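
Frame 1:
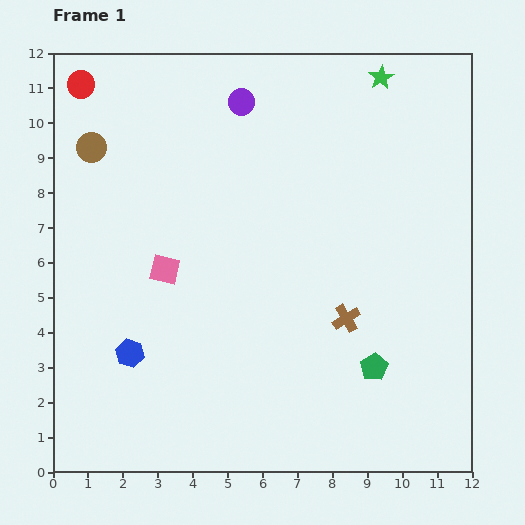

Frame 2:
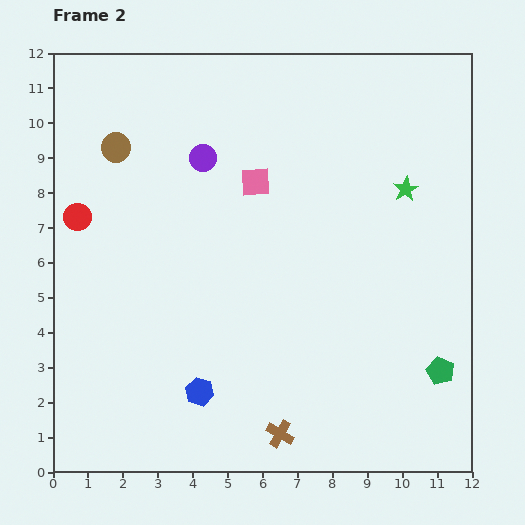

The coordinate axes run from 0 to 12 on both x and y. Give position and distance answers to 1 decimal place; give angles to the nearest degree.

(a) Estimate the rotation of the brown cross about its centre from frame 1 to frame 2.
29° counter-clockwise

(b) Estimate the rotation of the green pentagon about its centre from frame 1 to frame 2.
18° counter-clockwise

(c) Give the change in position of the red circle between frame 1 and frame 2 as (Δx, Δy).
(-0.1, -3.8)

The red circle was at (0.8, 11.1) in frame 1 and (0.7, 7.3) in frame 2.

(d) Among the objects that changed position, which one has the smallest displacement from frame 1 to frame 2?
the brown circle

(moved 0.7)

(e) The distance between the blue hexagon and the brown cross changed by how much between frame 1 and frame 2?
-3.7

Distance in frame 1: 6.3. Distance in frame 2: 2.6.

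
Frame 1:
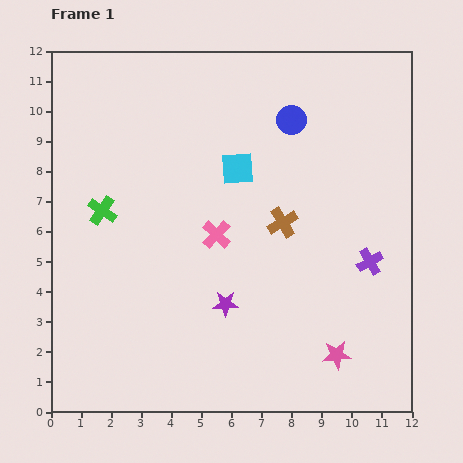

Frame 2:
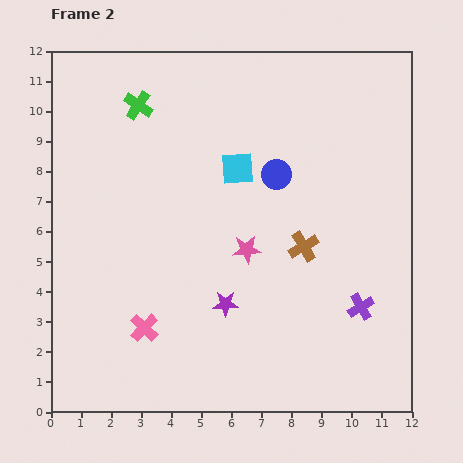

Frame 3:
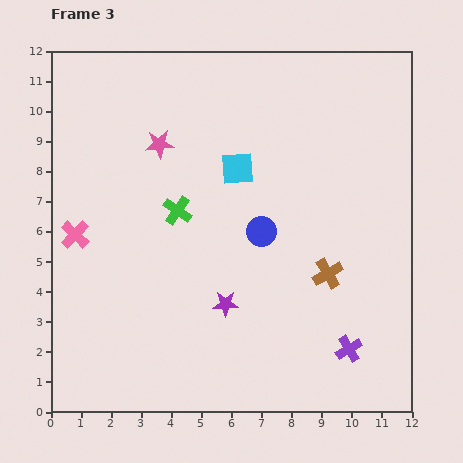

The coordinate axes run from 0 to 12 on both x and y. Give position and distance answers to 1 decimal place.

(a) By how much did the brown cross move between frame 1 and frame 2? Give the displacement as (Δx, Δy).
(0.7, -0.8)

The brown cross was at (7.7, 6.3) in frame 1 and (8.4, 5.5) in frame 2.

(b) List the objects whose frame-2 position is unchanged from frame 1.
the purple star, the cyan square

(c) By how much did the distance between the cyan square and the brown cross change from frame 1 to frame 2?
+1.1

Distance in frame 1: 2.3. Distance in frame 2: 3.4.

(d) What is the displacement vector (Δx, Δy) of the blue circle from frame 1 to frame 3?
(-1.0, -3.7)

The blue circle was at (8.0, 9.7) in frame 1 and (7.0, 6.0) in frame 3.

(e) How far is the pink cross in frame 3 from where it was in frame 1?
4.7

The pink cross moved from (5.5, 5.9) to (0.8, 5.9), a distance of √(4.7² + 0.0²) ≈ 4.7.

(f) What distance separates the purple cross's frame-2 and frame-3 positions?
1.5

The purple cross moved from (10.3, 3.5) to (9.9, 2.1), a distance of √(0.4² + 1.4²) ≈ 1.5.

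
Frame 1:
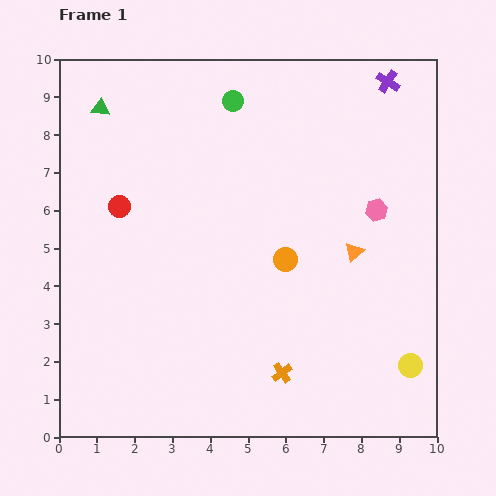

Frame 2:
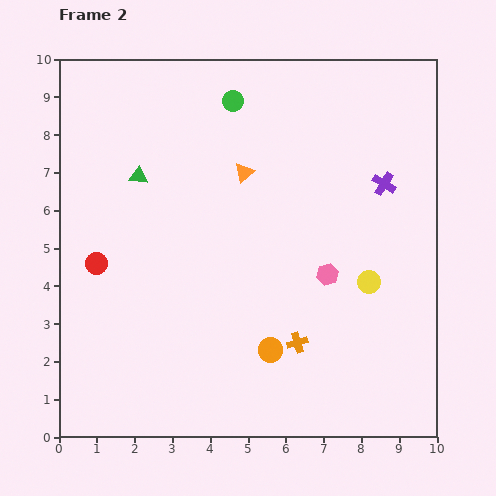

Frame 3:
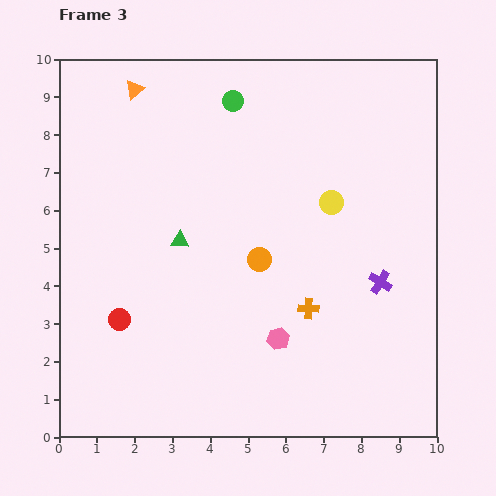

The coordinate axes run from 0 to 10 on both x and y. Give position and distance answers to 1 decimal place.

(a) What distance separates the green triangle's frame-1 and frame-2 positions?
2.1

The green triangle moved from (1.1, 8.7) to (2.1, 6.9), a distance of √(1.0² + 1.8²) ≈ 2.1.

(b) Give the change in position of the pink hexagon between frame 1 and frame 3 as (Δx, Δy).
(-2.6, -3.4)

The pink hexagon was at (8.4, 6.0) in frame 1 and (5.8, 2.6) in frame 3.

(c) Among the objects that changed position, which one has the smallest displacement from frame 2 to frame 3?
the orange cross

(moved 0.9)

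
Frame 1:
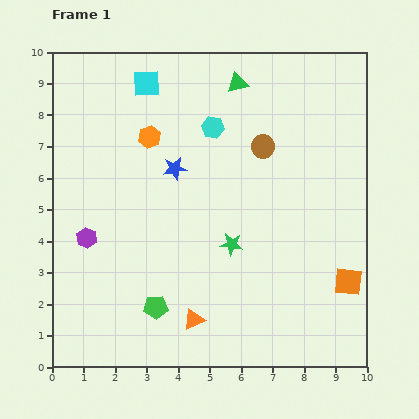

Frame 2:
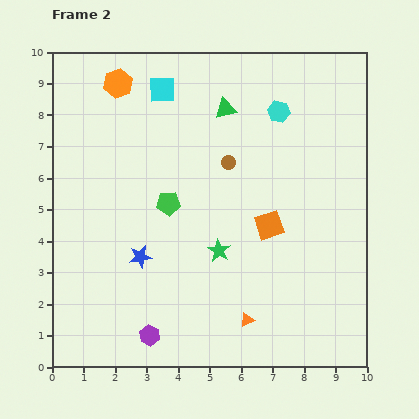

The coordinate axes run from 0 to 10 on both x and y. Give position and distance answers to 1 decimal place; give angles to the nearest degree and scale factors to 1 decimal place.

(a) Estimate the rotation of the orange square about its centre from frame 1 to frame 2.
25° counter-clockwise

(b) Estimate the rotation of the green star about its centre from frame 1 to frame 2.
23° clockwise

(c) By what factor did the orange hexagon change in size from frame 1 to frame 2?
1.3×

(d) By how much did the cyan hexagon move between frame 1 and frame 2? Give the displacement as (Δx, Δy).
(2.1, 0.5)

The cyan hexagon was at (5.1, 7.6) in frame 1 and (7.2, 8.1) in frame 2.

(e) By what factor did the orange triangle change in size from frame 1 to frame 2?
0.7×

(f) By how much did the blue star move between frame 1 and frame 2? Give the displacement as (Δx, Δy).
(-1.1, -2.8)

The blue star was at (3.9, 6.3) in frame 1 and (2.8, 3.5) in frame 2.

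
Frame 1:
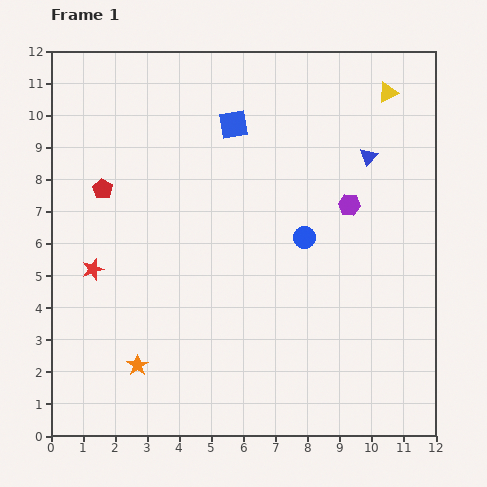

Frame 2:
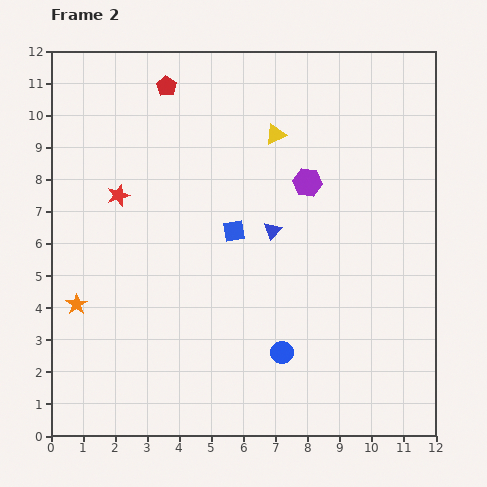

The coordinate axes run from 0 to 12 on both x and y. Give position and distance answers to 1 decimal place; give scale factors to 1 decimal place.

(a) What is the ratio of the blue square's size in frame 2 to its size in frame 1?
0.7×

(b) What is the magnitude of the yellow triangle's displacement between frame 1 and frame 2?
3.7

The yellow triangle moved from (10.5, 10.7) to (7.0, 9.4), a distance of √(3.5² + 1.3²) ≈ 3.7.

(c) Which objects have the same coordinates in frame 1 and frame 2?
none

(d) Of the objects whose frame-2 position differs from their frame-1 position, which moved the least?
the purple hexagon

(moved 1.5)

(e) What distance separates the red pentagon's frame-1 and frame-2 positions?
3.8

The red pentagon moved from (1.6, 7.7) to (3.6, 10.9), a distance of √(2.0² + 3.2²) ≈ 3.8.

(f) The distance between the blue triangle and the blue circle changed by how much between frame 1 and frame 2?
+0.6

Distance in frame 1: 3.2. Distance in frame 2: 3.8.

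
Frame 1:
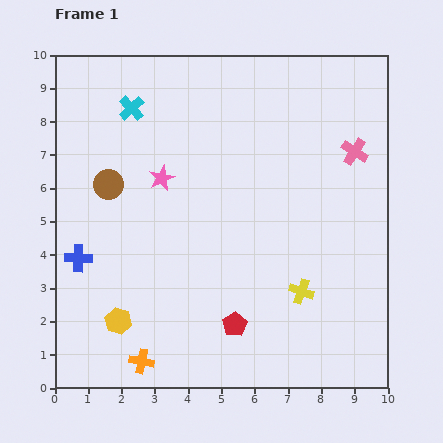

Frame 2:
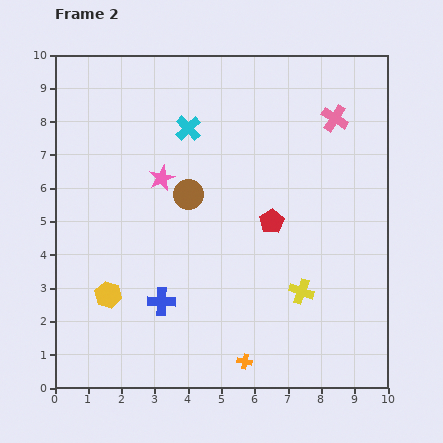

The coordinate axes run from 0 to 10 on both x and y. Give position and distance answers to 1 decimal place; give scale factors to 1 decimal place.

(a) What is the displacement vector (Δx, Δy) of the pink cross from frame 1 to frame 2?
(-0.6, 1.0)

The pink cross was at (9.0, 7.1) in frame 1 and (8.4, 8.1) in frame 2.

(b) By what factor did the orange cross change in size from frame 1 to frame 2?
0.6×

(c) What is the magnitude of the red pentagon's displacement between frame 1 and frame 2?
3.3

The red pentagon moved from (5.4, 1.9) to (6.5, 5.0), a distance of √(1.1² + 3.1²) ≈ 3.3.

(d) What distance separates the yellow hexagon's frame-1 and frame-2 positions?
0.9

The yellow hexagon moved from (1.9, 2.0) to (1.6, 2.8), a distance of √(0.3² + 0.8²) ≈ 0.9.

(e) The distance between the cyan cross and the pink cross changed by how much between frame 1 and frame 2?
-2.4

Distance in frame 1: 6.8. Distance in frame 2: 4.4.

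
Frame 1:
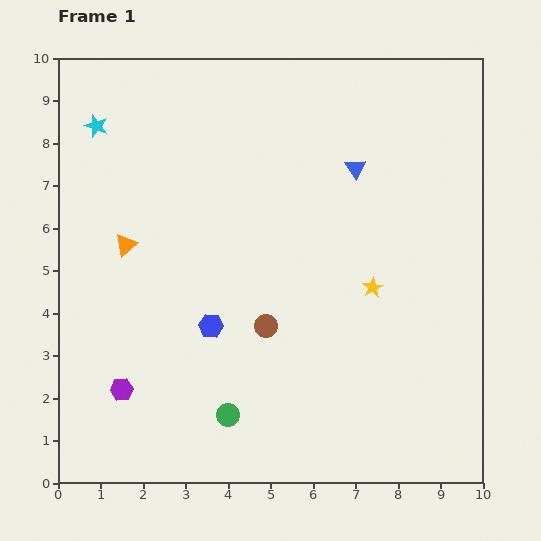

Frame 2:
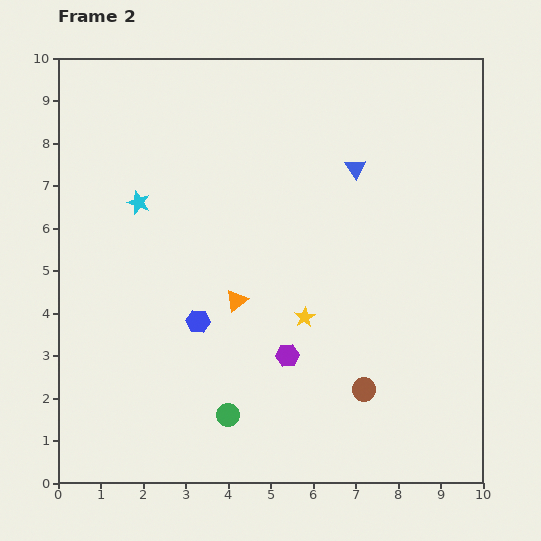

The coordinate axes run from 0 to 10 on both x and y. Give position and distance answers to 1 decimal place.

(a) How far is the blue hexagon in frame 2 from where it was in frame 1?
0.3

The blue hexagon moved from (3.6, 3.7) to (3.3, 3.8), a distance of √(0.3² + 0.1²) ≈ 0.3.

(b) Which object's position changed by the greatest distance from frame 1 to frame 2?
the purple hexagon

(moved 4.0; next 2.9)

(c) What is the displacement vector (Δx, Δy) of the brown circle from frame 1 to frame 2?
(2.3, -1.5)

The brown circle was at (4.9, 3.7) in frame 1 and (7.2, 2.2) in frame 2.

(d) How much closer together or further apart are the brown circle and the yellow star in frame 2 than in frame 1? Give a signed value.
-0.5

Distance in frame 1: 2.7. Distance in frame 2: 2.2.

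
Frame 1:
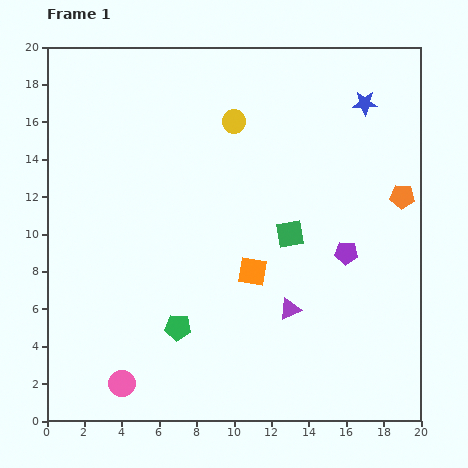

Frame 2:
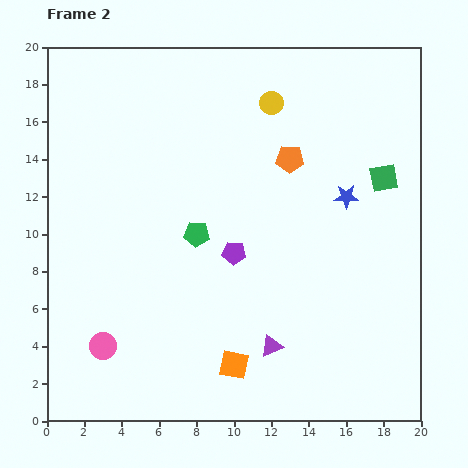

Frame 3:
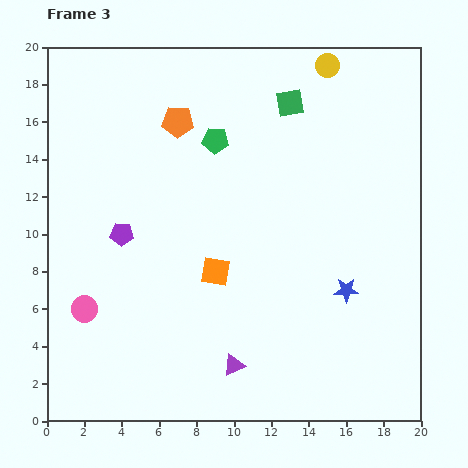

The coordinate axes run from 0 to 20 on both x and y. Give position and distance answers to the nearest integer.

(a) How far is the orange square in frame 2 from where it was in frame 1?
5

The orange square moved from (11, 8) to (10, 3), a distance of √(1² + 5²) ≈ 5.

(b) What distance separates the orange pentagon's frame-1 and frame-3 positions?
13

The orange pentagon moved from (19, 12) to (7, 16), a distance of √(12² + 4²) ≈ 13.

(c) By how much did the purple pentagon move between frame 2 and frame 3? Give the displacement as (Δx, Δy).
(-6, 1)

The purple pentagon was at (10, 9) in frame 2 and (4, 10) in frame 3.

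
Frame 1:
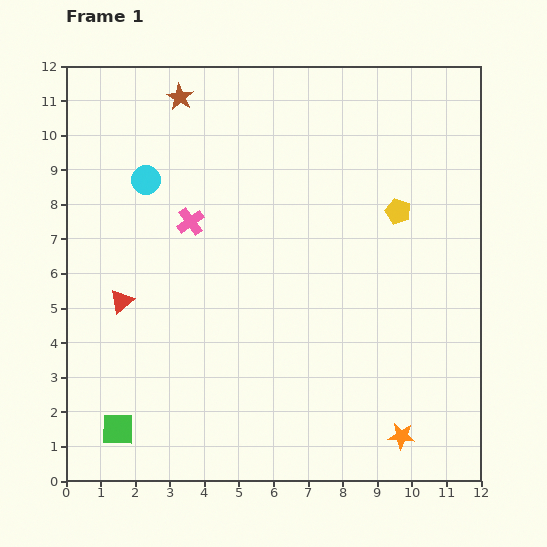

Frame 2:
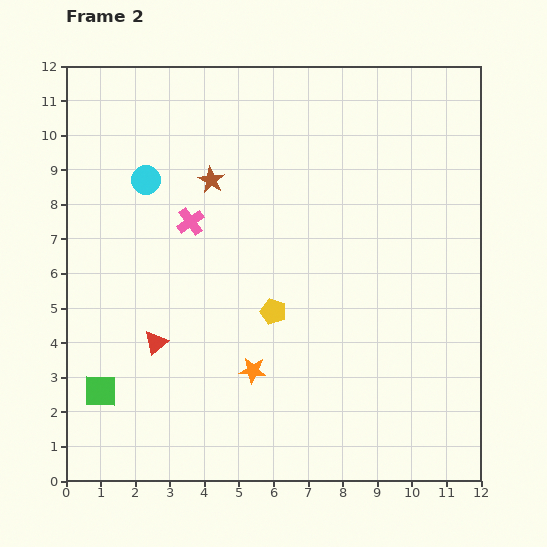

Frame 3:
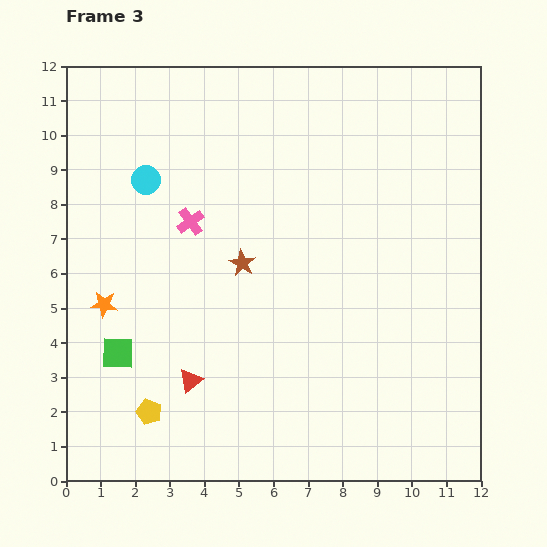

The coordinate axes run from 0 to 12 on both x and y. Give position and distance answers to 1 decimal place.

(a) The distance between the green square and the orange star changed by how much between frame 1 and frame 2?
-3.8

Distance in frame 1: 8.2. Distance in frame 2: 4.4.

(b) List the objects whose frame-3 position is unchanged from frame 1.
the pink cross, the cyan circle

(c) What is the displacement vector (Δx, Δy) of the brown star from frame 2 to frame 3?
(0.9, -2.4)

The brown star was at (4.2, 8.7) in frame 2 and (5.1, 6.3) in frame 3.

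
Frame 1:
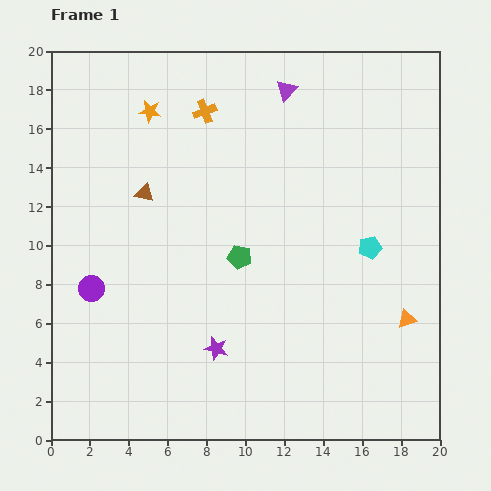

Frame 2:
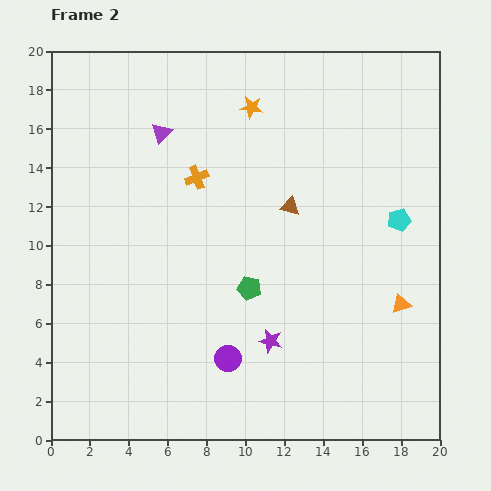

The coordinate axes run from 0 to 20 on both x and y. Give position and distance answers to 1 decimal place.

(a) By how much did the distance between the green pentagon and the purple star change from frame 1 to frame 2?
-2.0

Distance in frame 1: 4.9. Distance in frame 2: 2.9.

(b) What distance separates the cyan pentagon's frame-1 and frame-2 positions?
2.1

The cyan pentagon moved from (16.4, 9.9) to (17.9, 11.3), a distance of √(1.5² + 1.4²) ≈ 2.1.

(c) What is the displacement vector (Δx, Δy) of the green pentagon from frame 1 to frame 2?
(0.5, -1.6)

The green pentagon was at (9.7, 9.4) in frame 1 and (10.2, 7.8) in frame 2.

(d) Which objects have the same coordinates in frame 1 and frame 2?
none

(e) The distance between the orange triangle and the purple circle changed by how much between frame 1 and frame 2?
-7.0

Distance in frame 1: 16.3. Distance in frame 2: 9.3.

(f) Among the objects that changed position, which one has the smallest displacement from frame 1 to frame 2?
the orange triangle

(moved 0.9)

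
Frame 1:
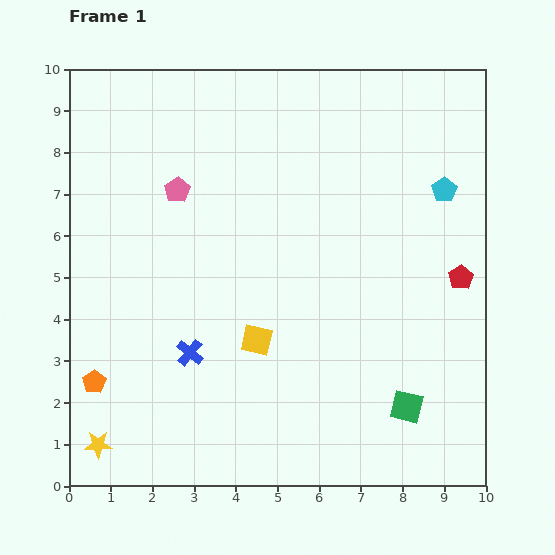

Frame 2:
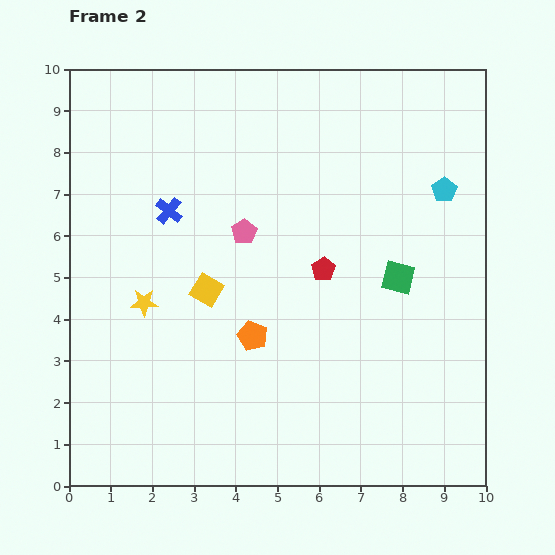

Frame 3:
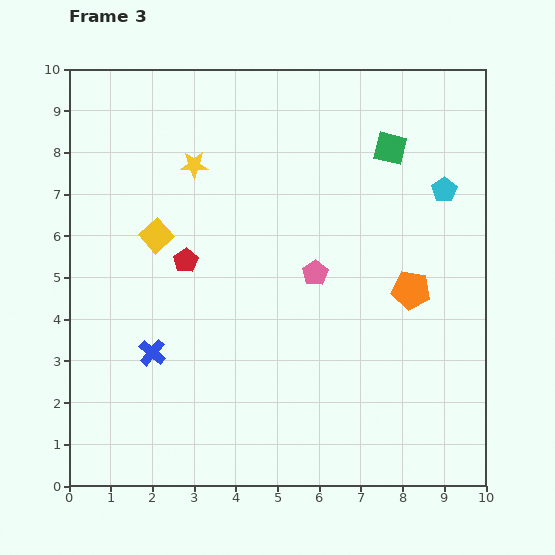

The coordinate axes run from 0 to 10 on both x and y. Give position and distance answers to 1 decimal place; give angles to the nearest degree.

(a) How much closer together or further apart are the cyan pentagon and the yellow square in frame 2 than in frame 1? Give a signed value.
+0.4

Distance in frame 1: 5.8. Distance in frame 2: 6.2.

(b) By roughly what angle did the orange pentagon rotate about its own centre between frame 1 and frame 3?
31° counter-clockwise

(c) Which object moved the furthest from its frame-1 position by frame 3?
the orange pentagon

(moved 7.9; next 7.1)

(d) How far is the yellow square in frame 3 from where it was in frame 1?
3.5

The yellow square moved from (4.5, 3.5) to (2.1, 6.0), a distance of √(2.4² + 2.5²) ≈ 3.5.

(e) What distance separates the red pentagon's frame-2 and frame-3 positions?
3.3

The red pentagon moved from (6.1, 5.2) to (2.8, 5.4), a distance of √(3.3² + 0.2²) ≈ 3.3.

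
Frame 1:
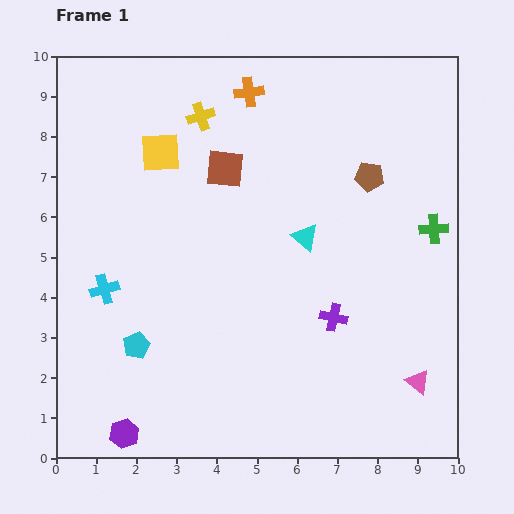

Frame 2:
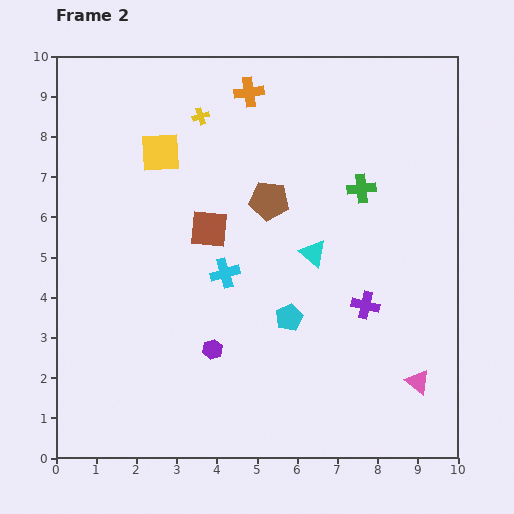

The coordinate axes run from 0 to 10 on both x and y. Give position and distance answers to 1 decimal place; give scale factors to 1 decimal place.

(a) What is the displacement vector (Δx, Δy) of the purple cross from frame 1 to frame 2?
(0.8, 0.3)

The purple cross was at (6.9, 3.5) in frame 1 and (7.7, 3.8) in frame 2.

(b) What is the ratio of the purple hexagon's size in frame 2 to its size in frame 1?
0.7×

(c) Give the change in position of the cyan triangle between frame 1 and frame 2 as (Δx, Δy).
(0.2, -0.4)

The cyan triangle was at (6.2, 5.5) in frame 1 and (6.4, 5.1) in frame 2.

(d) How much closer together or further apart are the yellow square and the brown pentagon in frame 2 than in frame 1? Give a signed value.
-2.2

Distance in frame 1: 5.2. Distance in frame 2: 3.0.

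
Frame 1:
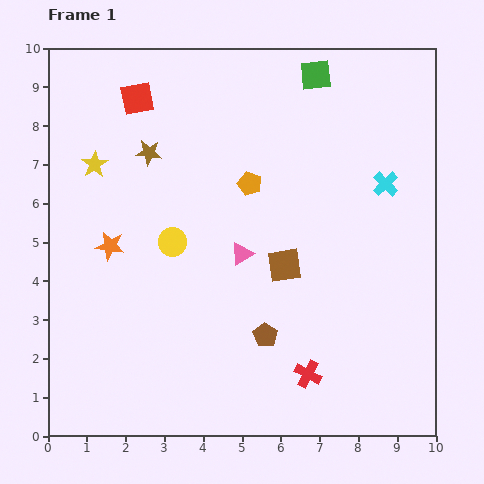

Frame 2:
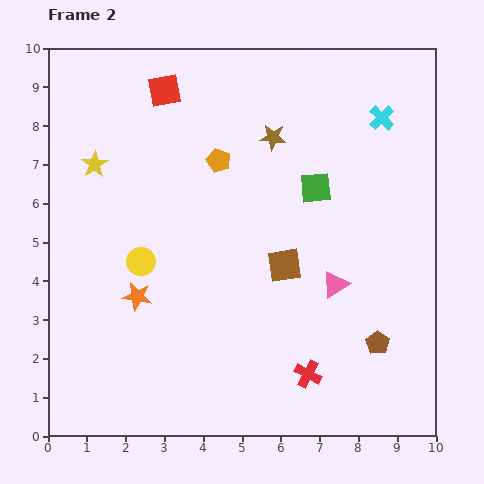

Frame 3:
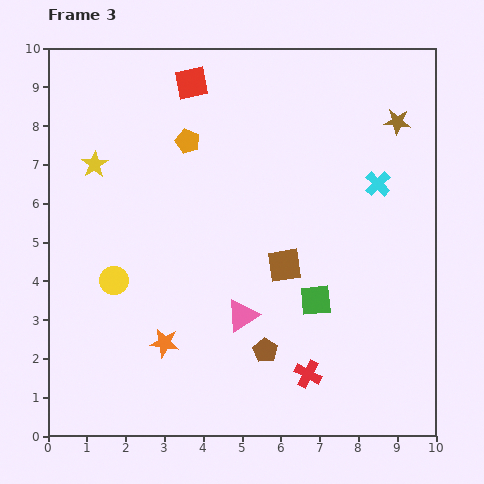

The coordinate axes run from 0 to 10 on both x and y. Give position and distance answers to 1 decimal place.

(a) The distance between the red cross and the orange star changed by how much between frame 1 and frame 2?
-1.3

Distance in frame 1: 6.1. Distance in frame 2: 4.8.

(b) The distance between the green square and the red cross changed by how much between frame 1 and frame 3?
-5.8

Distance in frame 1: 7.7. Distance in frame 3: 1.9.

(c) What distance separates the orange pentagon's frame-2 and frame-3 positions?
0.9

The orange pentagon moved from (4.4, 7.1) to (3.6, 7.6), a distance of √(0.8² + 0.5²) ≈ 0.9.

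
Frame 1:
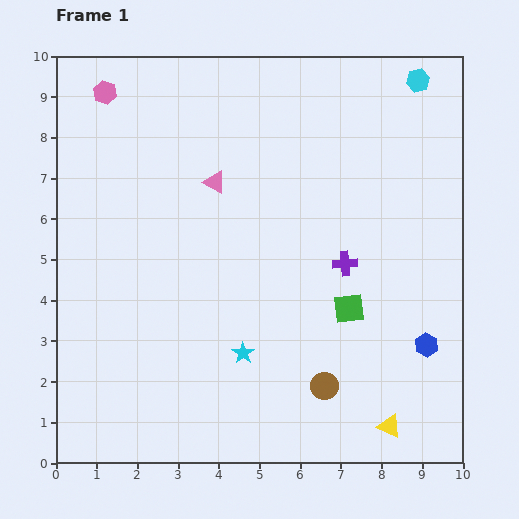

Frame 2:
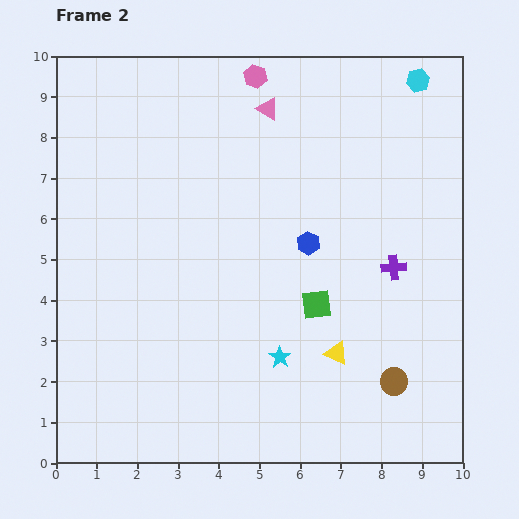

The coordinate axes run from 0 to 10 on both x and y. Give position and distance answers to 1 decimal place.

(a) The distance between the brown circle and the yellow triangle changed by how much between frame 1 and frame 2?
-0.3

Distance in frame 1: 1.9. Distance in frame 2: 1.6.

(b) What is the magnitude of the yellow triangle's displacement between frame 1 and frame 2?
2.2

The yellow triangle moved from (8.2, 0.9) to (6.9, 2.7), a distance of √(1.3² + 1.8²) ≈ 2.2.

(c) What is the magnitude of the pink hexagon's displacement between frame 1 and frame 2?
3.7

The pink hexagon moved from (1.2, 9.1) to (4.9, 9.5), a distance of √(3.7² + 0.4²) ≈ 3.7.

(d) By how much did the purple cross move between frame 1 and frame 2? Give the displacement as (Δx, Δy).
(1.2, -0.1)

The purple cross was at (7.1, 4.9) in frame 1 and (8.3, 4.8) in frame 2.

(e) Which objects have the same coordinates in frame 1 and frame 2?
the cyan hexagon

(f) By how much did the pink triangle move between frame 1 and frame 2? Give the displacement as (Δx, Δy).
(1.3, 1.8)

The pink triangle was at (3.9, 6.9) in frame 1 and (5.2, 8.7) in frame 2.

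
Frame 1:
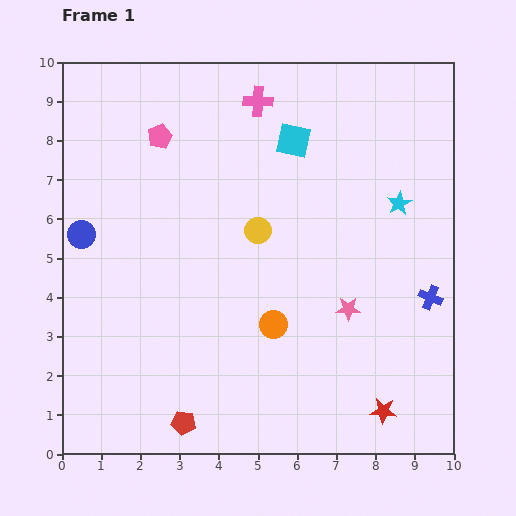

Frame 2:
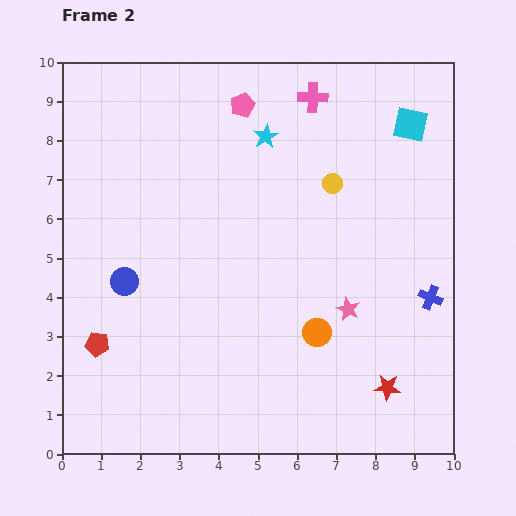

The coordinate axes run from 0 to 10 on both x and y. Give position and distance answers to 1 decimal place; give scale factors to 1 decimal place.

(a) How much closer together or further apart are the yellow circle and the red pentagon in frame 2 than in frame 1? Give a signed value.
+2.0

Distance in frame 1: 5.3. Distance in frame 2: 7.3.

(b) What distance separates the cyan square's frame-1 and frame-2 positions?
3.0

The cyan square moved from (5.9, 8.0) to (8.9, 8.4), a distance of √(3.0² + 0.4²) ≈ 3.0.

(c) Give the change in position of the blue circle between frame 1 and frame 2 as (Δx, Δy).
(1.1, -1.2)

The blue circle was at (0.5, 5.6) in frame 1 and (1.6, 4.4) in frame 2.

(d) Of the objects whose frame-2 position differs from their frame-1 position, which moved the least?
the red star

(moved 0.6)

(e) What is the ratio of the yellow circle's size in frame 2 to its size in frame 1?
0.8×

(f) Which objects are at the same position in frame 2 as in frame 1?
the blue cross, the pink star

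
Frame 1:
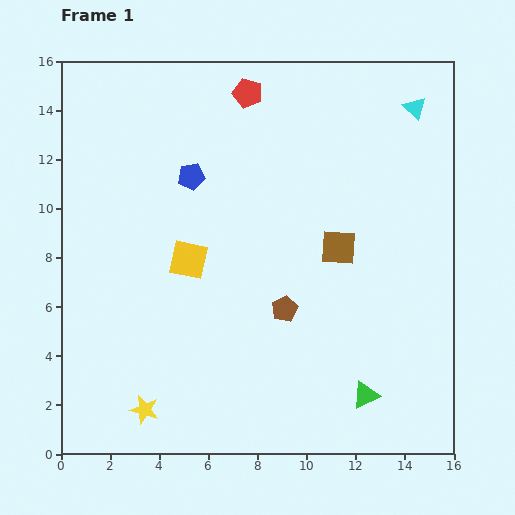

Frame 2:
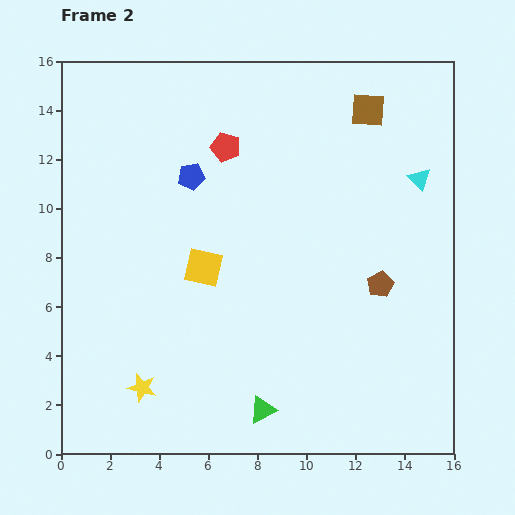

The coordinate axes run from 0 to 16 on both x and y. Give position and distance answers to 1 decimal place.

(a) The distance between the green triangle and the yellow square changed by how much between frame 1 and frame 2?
-2.8

Distance in frame 1: 9.1. Distance in frame 2: 6.3.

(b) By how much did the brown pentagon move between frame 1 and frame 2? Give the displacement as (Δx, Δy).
(3.9, 1.0)

The brown pentagon was at (9.1, 5.9) in frame 1 and (13.0, 6.9) in frame 2.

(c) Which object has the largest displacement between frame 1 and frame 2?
the brown square

(moved 5.7; next 4.2)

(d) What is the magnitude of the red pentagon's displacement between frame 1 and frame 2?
2.4

The red pentagon moved from (7.6, 14.7) to (6.7, 12.5), a distance of √(0.9² + 2.2²) ≈ 2.4.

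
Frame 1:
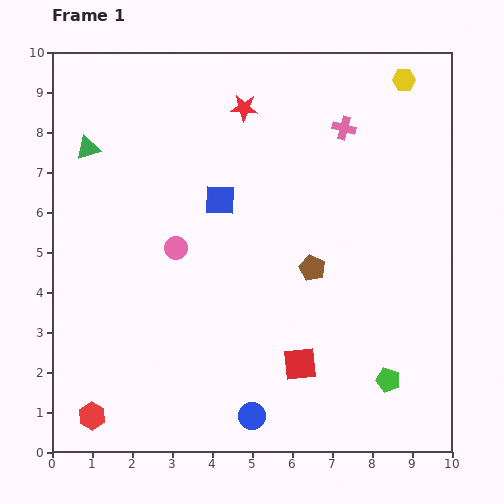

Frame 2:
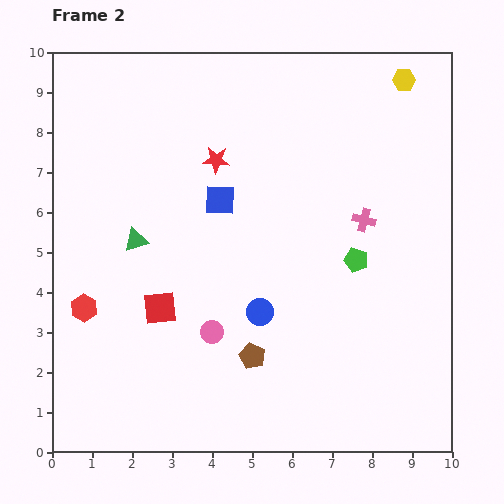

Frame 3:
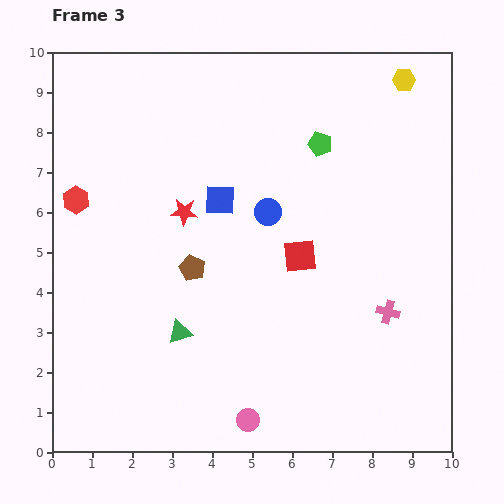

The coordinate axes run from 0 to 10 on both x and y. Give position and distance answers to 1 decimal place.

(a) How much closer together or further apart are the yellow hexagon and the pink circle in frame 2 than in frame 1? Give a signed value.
+0.8

Distance in frame 1: 7.1. Distance in frame 2: 7.9.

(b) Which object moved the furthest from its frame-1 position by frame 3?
the green pentagon

(moved 6.1; next 5.4)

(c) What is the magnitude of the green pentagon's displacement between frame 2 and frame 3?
3.0

The green pentagon moved from (7.6, 4.8) to (6.7, 7.7), a distance of √(0.9² + 2.9²) ≈ 3.0.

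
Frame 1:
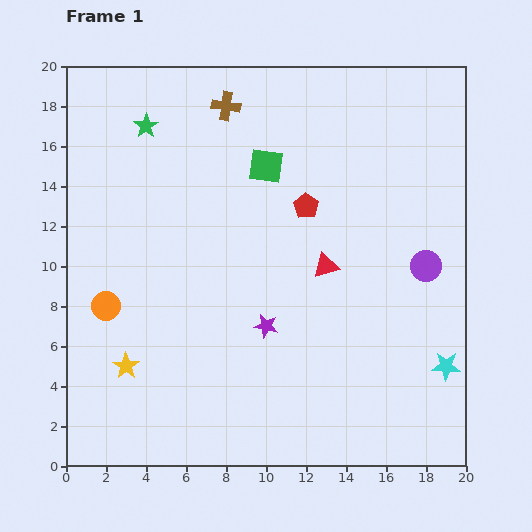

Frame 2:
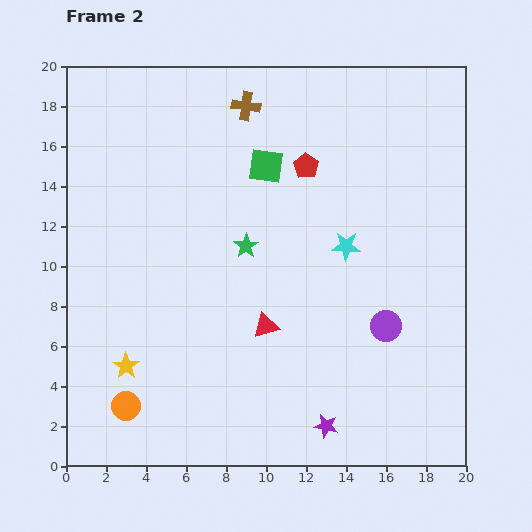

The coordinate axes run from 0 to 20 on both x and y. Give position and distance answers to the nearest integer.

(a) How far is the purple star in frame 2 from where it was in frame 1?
6

The purple star moved from (10, 7) to (13, 2), a distance of √(3² + 5²) ≈ 6.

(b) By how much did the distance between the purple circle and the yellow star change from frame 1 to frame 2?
-3

Distance in frame 1: 16. Distance in frame 2: 13.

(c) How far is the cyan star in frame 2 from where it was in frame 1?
8

The cyan star moved from (19, 5) to (14, 11), a distance of √(5² + 6²) ≈ 8.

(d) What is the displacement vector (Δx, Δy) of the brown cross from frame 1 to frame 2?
(1, 0)

The brown cross was at (8, 18) in frame 1 and (9, 18) in frame 2.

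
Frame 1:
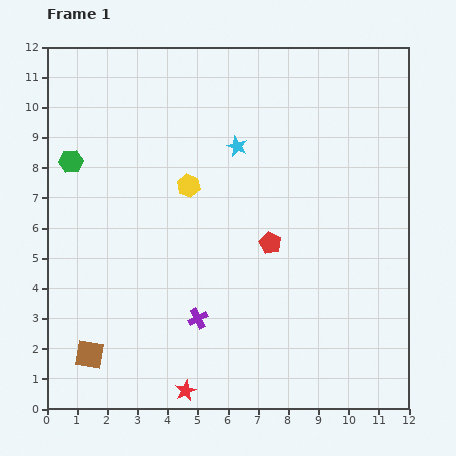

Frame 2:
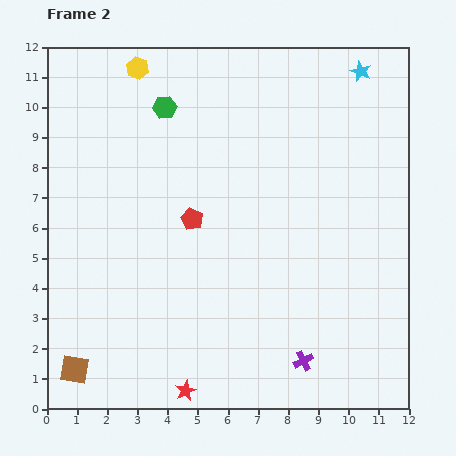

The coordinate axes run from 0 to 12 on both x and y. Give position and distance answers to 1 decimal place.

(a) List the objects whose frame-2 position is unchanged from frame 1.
the red star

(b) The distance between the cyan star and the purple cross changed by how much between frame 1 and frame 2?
+4.0

Distance in frame 1: 5.8. Distance in frame 2: 9.8.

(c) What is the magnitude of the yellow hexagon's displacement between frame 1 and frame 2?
4.3

The yellow hexagon moved from (4.7, 7.4) to (3.0, 11.3), a distance of √(1.7² + 3.9²) ≈ 4.3.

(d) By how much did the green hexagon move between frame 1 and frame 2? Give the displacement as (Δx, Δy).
(3.1, 1.8)

The green hexagon was at (0.8, 8.2) in frame 1 and (3.9, 10.0) in frame 2.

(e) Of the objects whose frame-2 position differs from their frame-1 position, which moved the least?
the brown square

(moved 0.7)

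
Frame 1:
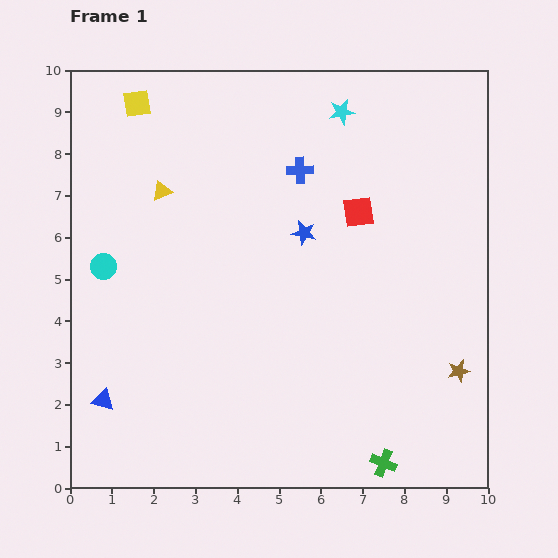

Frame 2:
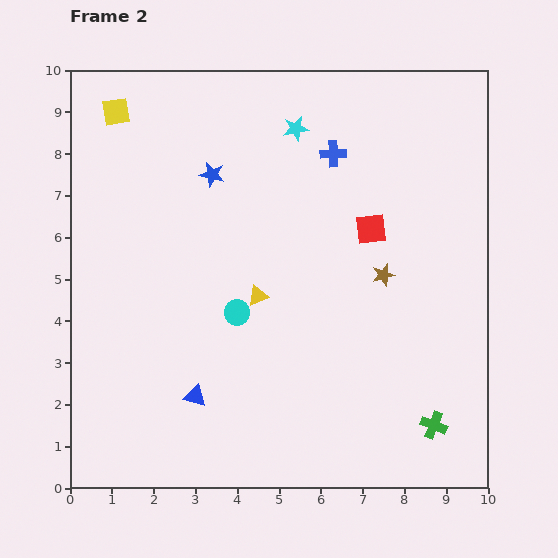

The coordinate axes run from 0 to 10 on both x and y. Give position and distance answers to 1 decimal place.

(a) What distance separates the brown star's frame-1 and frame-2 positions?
2.9

The brown star moved from (9.3, 2.8) to (7.5, 5.1), a distance of √(1.8² + 2.3²) ≈ 2.9.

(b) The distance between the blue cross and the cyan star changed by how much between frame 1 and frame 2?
-0.6

Distance in frame 1: 1.7. Distance in frame 2: 1.1.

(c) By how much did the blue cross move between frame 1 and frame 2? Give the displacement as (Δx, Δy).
(0.8, 0.4)

The blue cross was at (5.5, 7.6) in frame 1 and (6.3, 8.0) in frame 2.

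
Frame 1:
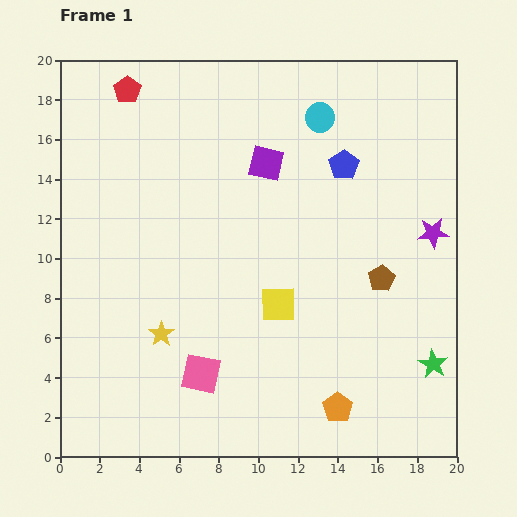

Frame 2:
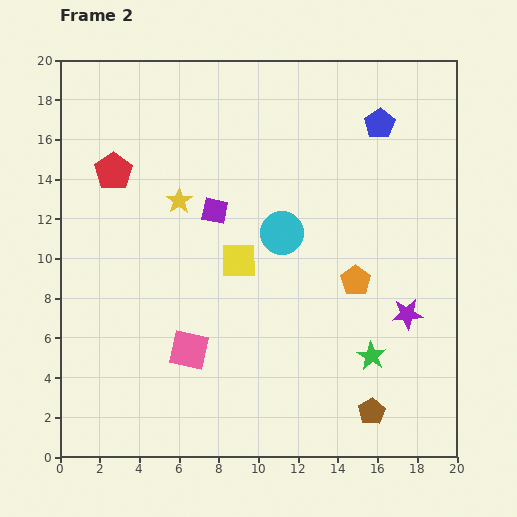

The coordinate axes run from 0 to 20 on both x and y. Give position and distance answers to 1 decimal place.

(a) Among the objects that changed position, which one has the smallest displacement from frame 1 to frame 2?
the pink square

(moved 1.3)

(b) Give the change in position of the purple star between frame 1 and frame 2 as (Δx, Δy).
(-1.3, -4.1)

The purple star was at (18.8, 11.3) in frame 1 and (17.5, 7.2) in frame 2.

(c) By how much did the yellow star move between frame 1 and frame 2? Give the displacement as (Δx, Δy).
(0.9, 6.7)

The yellow star was at (5.1, 6.2) in frame 1 and (6.0, 12.9) in frame 2.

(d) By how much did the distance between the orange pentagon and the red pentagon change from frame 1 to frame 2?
-5.8

Distance in frame 1: 19.2. Distance in frame 2: 13.4.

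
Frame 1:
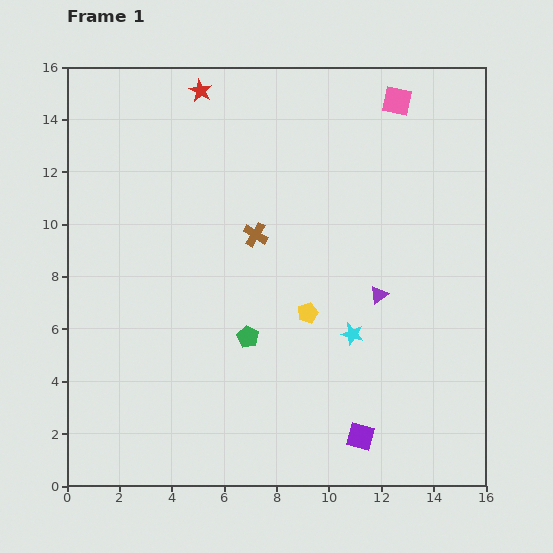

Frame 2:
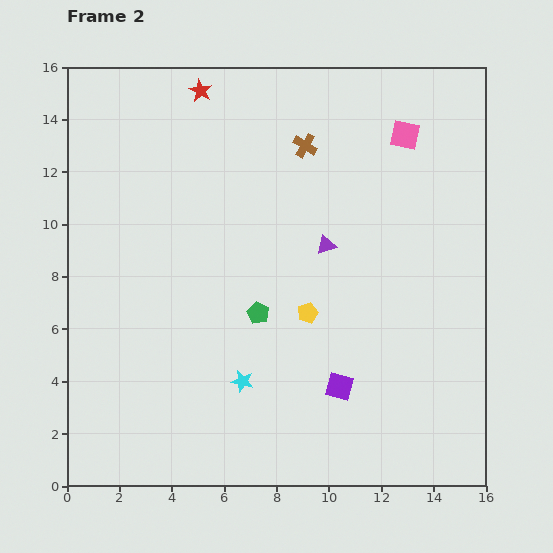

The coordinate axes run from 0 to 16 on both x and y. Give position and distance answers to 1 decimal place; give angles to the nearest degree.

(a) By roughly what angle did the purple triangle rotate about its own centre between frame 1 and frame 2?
19° clockwise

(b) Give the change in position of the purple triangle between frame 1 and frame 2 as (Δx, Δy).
(-2.0, 1.9)

The purple triangle was at (11.9, 7.3) in frame 1 and (9.9, 9.2) in frame 2.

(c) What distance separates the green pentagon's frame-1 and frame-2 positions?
1.0

The green pentagon moved from (6.9, 5.7) to (7.3, 6.6), a distance of √(0.4² + 0.9²) ≈ 1.0.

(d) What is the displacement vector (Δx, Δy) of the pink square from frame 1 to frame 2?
(0.3, -1.3)

The pink square was at (12.6, 14.7) in frame 1 and (12.9, 13.4) in frame 2.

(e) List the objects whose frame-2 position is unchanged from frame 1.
the red star, the yellow pentagon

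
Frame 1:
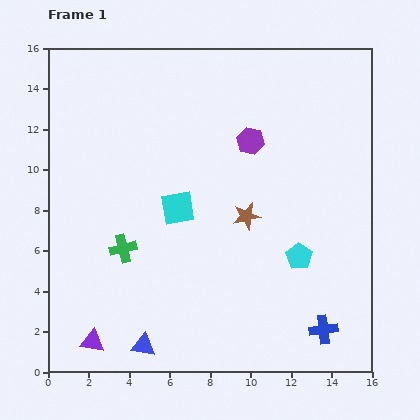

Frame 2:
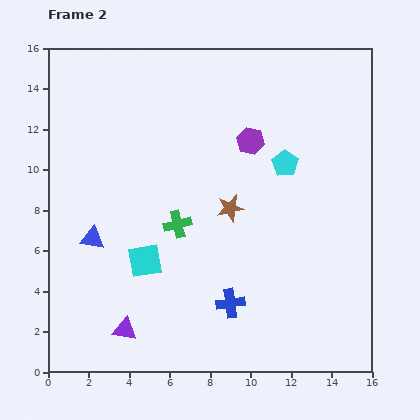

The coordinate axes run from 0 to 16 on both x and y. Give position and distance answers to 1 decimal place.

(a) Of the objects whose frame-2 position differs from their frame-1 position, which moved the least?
the brown star

(moved 0.9)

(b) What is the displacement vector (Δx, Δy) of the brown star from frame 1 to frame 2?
(-0.8, 0.4)

The brown star was at (9.8, 7.7) in frame 1 and (9.0, 8.1) in frame 2.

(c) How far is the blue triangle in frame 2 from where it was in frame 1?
5.9

The blue triangle moved from (4.7, 1.3) to (2.2, 6.6), a distance of √(2.5² + 5.3²) ≈ 5.9.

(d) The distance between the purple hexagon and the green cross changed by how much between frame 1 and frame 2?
-2.7

Distance in frame 1: 8.2. Distance in frame 2: 5.5.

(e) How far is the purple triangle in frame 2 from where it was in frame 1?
1.7

The purple triangle moved from (2.2, 1.5) to (3.8, 2.1), a distance of √(1.6² + 0.6²) ≈ 1.7.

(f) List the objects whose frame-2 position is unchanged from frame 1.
the purple hexagon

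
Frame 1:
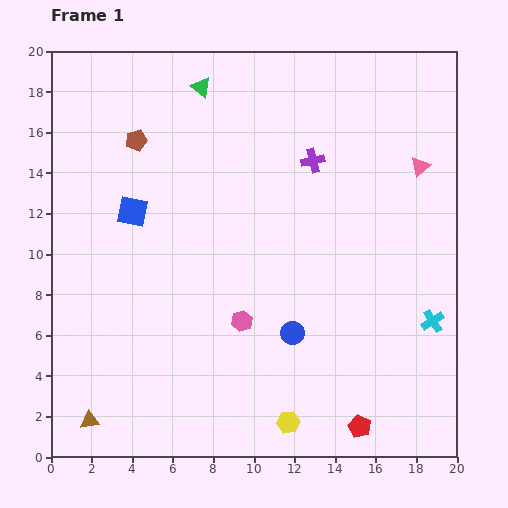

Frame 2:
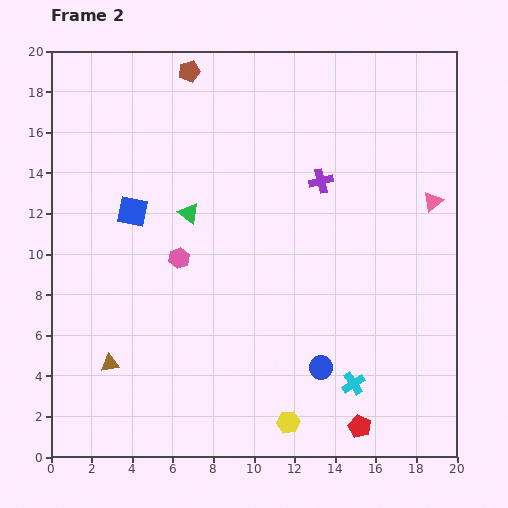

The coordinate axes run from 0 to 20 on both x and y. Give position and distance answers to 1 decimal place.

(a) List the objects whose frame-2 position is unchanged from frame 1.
the blue square, the red pentagon, the yellow hexagon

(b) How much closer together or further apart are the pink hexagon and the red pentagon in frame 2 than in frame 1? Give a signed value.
+4.4

Distance in frame 1: 7.8. Distance in frame 2: 12.2.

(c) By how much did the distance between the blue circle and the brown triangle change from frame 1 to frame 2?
-0.5

Distance in frame 1: 10.9. Distance in frame 2: 10.4.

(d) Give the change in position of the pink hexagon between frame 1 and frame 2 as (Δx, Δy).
(-3.1, 3.1)

The pink hexagon was at (9.4, 6.7) in frame 1 and (6.3, 9.8) in frame 2.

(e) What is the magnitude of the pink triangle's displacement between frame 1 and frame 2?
1.8

The pink triangle moved from (18.2, 14.3) to (18.8, 12.6), a distance of √(0.6² + 1.7²) ≈ 1.8.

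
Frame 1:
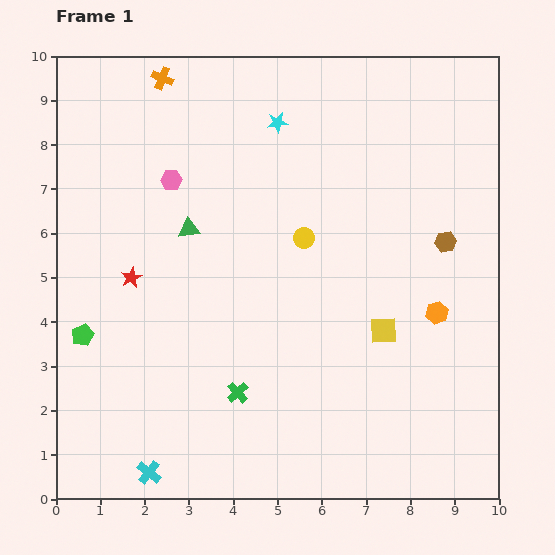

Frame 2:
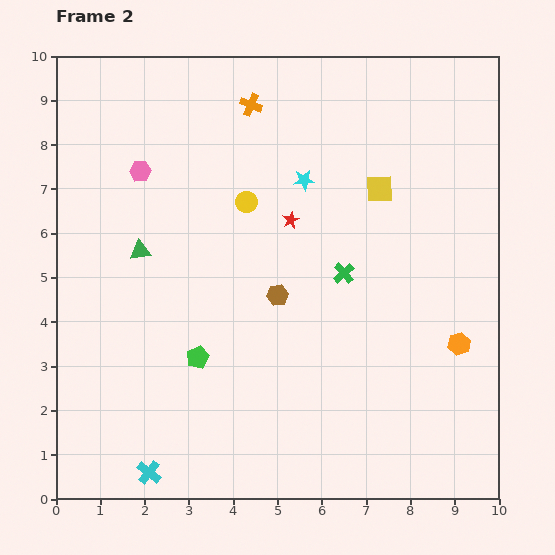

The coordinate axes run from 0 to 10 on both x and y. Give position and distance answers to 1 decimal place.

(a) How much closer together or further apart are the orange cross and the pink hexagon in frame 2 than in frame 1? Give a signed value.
+0.6

Distance in frame 1: 2.3. Distance in frame 2: 2.9.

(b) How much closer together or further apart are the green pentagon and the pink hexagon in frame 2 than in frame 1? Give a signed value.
+0.4

Distance in frame 1: 4.0. Distance in frame 2: 4.4.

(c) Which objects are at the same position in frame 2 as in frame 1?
the cyan cross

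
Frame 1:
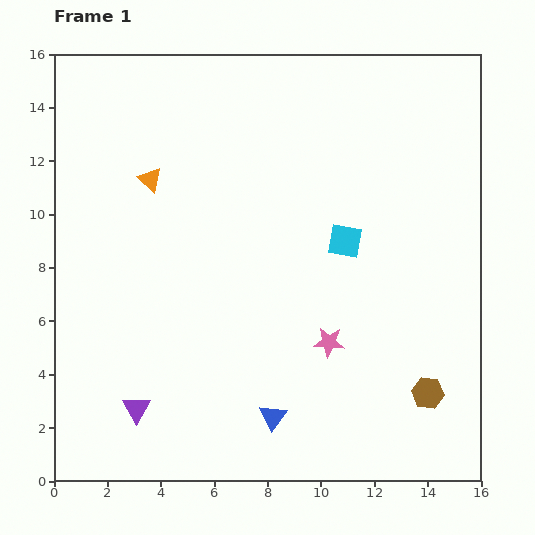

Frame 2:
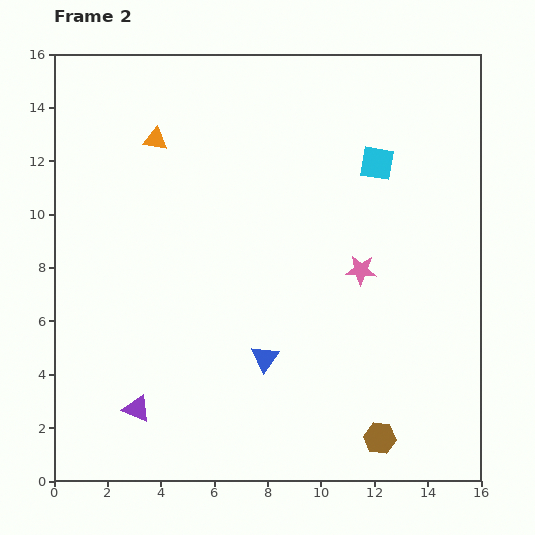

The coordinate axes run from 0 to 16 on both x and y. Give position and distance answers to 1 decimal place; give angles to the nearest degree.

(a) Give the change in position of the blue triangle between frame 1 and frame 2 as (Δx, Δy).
(-0.3, 2.2)

The blue triangle was at (8.2, 2.4) in frame 1 and (7.9, 4.6) in frame 2.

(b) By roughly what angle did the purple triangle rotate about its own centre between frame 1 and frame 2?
37° counter-clockwise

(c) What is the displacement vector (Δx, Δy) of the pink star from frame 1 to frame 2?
(1.2, 2.7)

The pink star was at (10.3, 5.2) in frame 1 and (11.5, 7.9) in frame 2.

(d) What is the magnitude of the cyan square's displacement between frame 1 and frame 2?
3.1

The cyan square moved from (10.9, 9.0) to (12.1, 11.9), a distance of √(1.2² + 2.9²) ≈ 3.1.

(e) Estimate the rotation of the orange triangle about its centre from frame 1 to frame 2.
33° counter-clockwise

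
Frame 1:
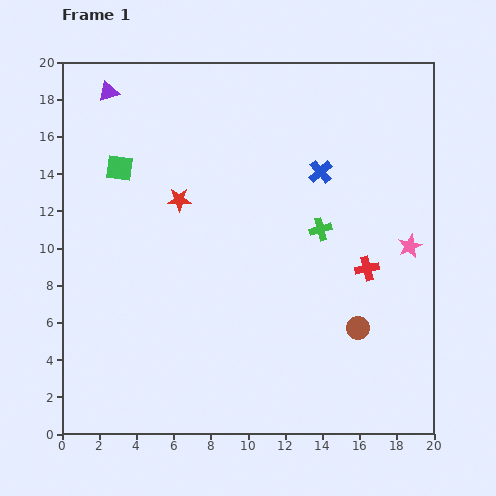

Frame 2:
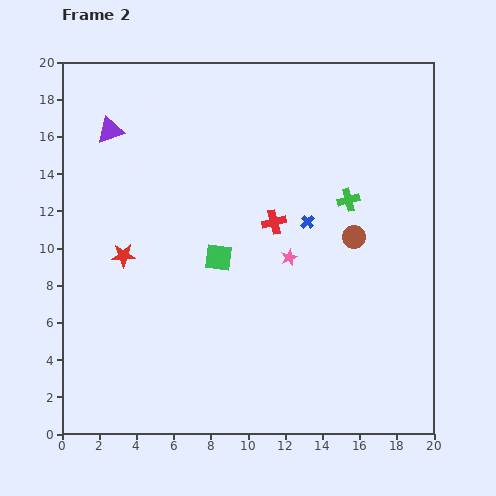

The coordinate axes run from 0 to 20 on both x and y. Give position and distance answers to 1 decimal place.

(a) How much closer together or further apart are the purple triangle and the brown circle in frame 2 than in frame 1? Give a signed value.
-4.2

Distance in frame 1: 18.5. Distance in frame 2: 14.3.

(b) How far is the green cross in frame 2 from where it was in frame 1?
2.2

The green cross moved from (13.9, 11.0) to (15.4, 12.6), a distance of √(1.5² + 1.6²) ≈ 2.2.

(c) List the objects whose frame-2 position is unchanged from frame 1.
none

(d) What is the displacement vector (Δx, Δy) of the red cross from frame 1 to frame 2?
(-5.0, 2.5)

The red cross was at (16.4, 8.9) in frame 1 and (11.4, 11.4) in frame 2.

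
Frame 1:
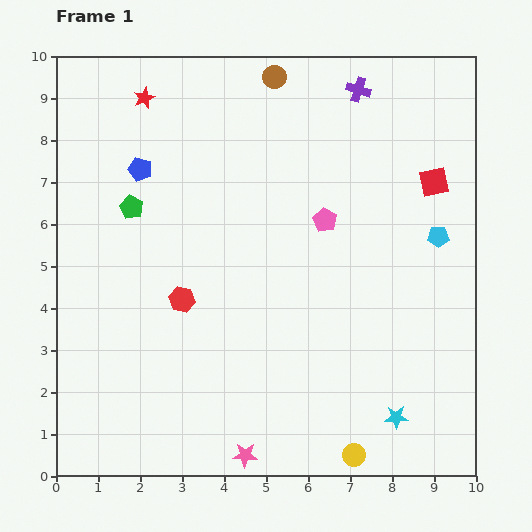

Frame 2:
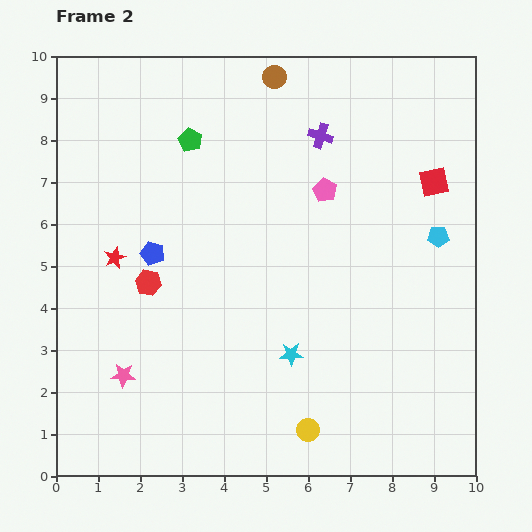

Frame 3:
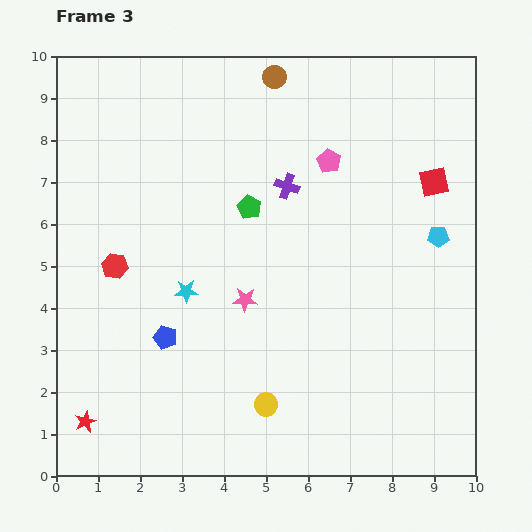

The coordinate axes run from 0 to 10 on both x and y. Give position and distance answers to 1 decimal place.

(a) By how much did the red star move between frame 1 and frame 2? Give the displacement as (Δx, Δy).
(-0.7, -3.8)

The red star was at (2.1, 9.0) in frame 1 and (1.4, 5.2) in frame 2.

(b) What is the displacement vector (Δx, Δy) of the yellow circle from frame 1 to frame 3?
(-2.1, 1.2)

The yellow circle was at (7.1, 0.5) in frame 1 and (5.0, 1.7) in frame 3.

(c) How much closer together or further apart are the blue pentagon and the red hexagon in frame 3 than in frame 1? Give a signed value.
-1.2

Distance in frame 1: 3.3. Distance in frame 3: 2.1.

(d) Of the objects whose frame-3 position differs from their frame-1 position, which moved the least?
the pink pentagon

(moved 1.4)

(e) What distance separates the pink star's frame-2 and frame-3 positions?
3.4

The pink star moved from (1.6, 2.4) to (4.5, 4.2), a distance of √(2.9² + 1.8²) ≈ 3.4.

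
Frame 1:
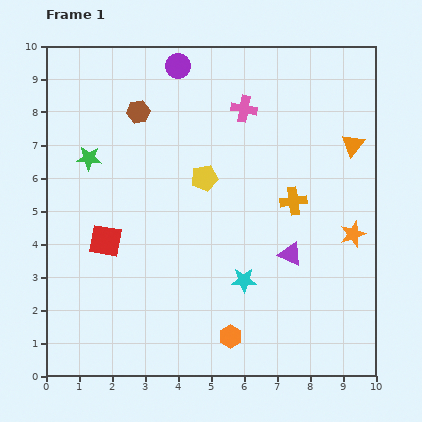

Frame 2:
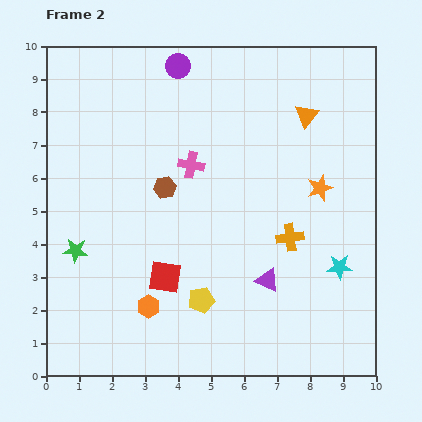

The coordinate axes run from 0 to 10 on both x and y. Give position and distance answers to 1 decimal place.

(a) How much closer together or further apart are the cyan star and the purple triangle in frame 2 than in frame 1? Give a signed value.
+0.6

Distance in frame 1: 1.6. Distance in frame 2: 2.2.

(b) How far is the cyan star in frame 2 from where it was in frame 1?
2.9

The cyan star moved from (6.0, 2.9) to (8.9, 3.3), a distance of √(2.9² + 0.4²) ≈ 2.9.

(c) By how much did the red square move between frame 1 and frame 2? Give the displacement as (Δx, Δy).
(1.8, -1.1)

The red square was at (1.8, 4.1) in frame 1 and (3.6, 3.0) in frame 2.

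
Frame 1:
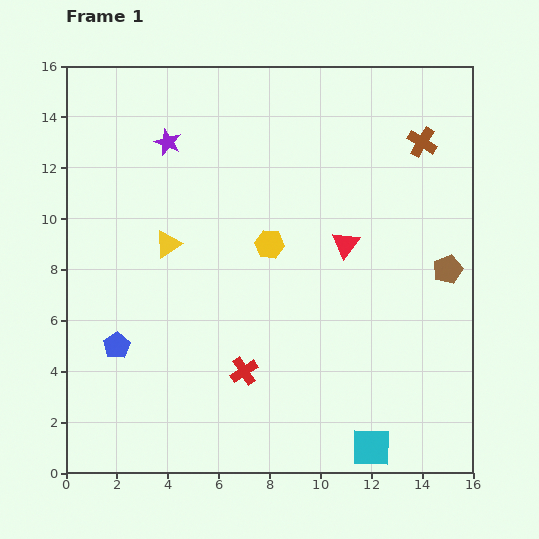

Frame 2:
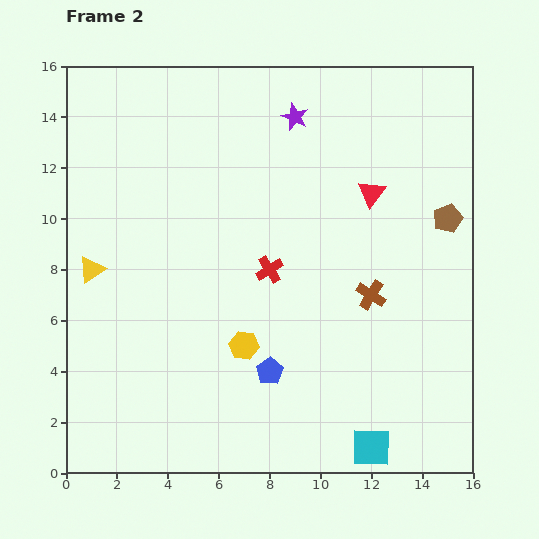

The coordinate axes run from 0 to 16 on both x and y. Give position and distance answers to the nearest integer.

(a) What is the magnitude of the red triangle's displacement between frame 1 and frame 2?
2

The red triangle moved from (11, 9) to (12, 11), a distance of √(1² + 2²) ≈ 2.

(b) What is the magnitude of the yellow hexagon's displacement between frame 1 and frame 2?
4

The yellow hexagon moved from (8, 9) to (7, 5), a distance of √(1² + 4²) ≈ 4.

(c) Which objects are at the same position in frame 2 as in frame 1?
the cyan square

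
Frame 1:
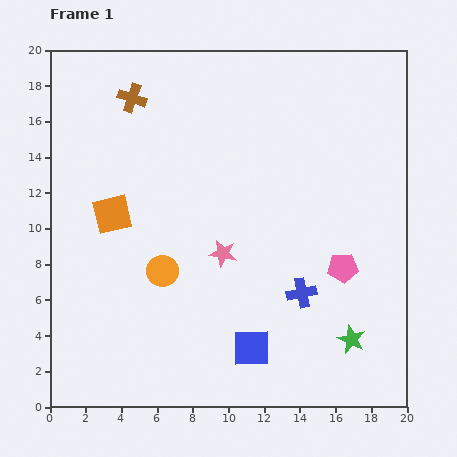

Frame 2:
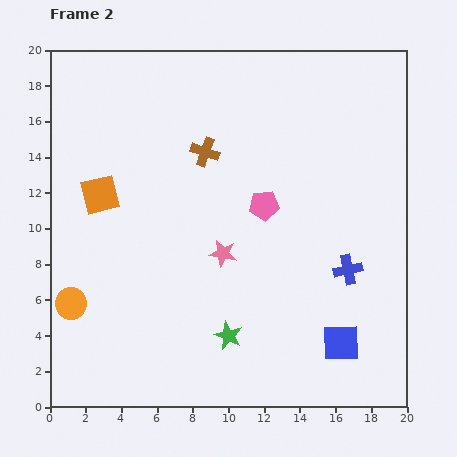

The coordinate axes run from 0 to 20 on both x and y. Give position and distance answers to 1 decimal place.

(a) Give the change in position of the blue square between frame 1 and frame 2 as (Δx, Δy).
(5.0, 0.3)

The blue square was at (11.3, 3.3) in frame 1 and (16.3, 3.6) in frame 2.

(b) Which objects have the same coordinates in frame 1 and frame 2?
the pink star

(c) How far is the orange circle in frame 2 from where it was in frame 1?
5.4

The orange circle moved from (6.3, 7.6) to (1.2, 5.8), a distance of √(5.1² + 1.8²) ≈ 5.4.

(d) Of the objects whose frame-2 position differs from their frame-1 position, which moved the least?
the orange square

(moved 1.3)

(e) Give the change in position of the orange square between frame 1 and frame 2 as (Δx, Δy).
(-0.7, 1.1)

The orange square was at (3.5, 10.8) in frame 1 and (2.8, 11.9) in frame 2.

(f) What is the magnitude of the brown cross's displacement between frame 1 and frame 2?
5.1

The brown cross moved from (4.6, 17.3) to (8.7, 14.3), a distance of √(4.1² + 3.0²) ≈ 5.1.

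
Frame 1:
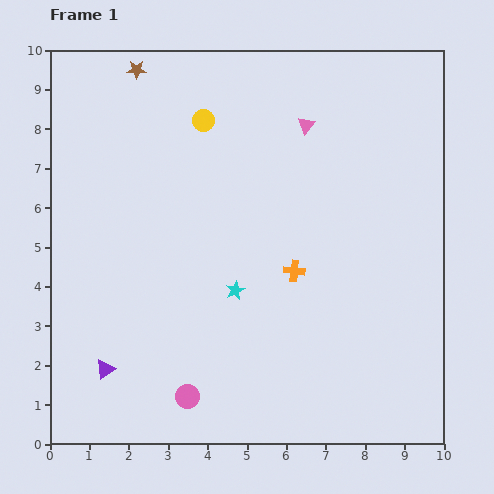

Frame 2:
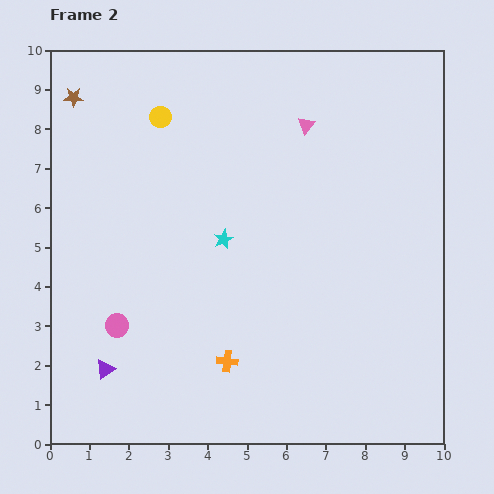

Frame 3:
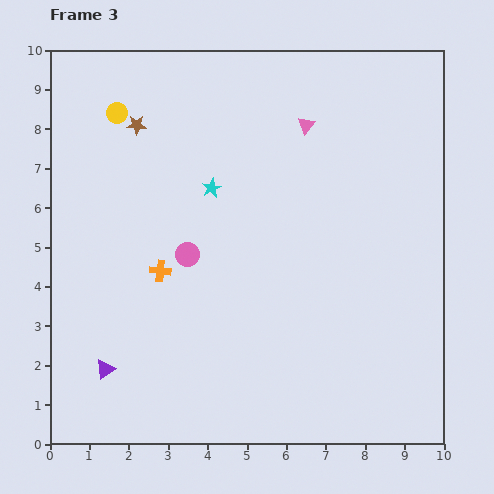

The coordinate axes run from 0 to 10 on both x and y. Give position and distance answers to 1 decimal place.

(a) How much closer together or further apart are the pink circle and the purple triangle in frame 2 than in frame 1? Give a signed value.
-1.1

Distance in frame 1: 2.2. Distance in frame 2: 1.1.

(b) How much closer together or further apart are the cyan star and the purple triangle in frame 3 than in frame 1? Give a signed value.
+1.4

Distance in frame 1: 3.9. Distance in frame 3: 5.3.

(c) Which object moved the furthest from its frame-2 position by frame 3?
the orange cross

(moved 2.9; next 2.5)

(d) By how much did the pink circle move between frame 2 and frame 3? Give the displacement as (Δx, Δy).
(1.8, 1.8)

The pink circle was at (1.7, 3.0) in frame 2 and (3.5, 4.8) in frame 3.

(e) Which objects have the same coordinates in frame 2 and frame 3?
the purple triangle, the pink triangle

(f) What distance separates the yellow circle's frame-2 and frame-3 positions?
1.1

The yellow circle moved from (2.8, 8.3) to (1.7, 8.4), a distance of √(1.1² + 0.1²) ≈ 1.1.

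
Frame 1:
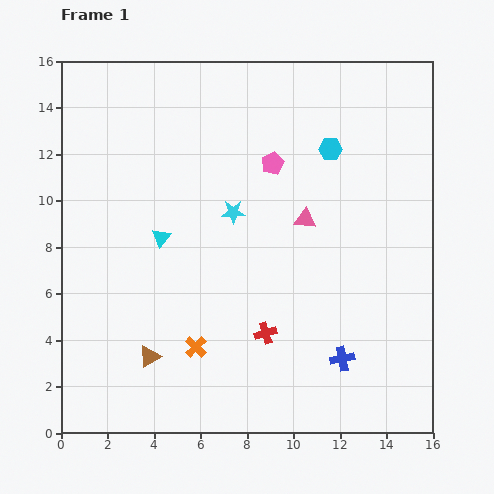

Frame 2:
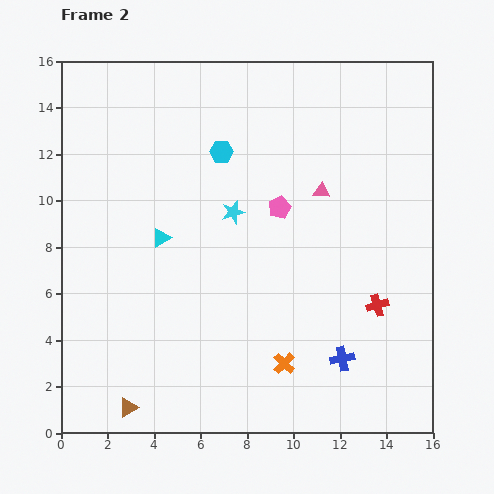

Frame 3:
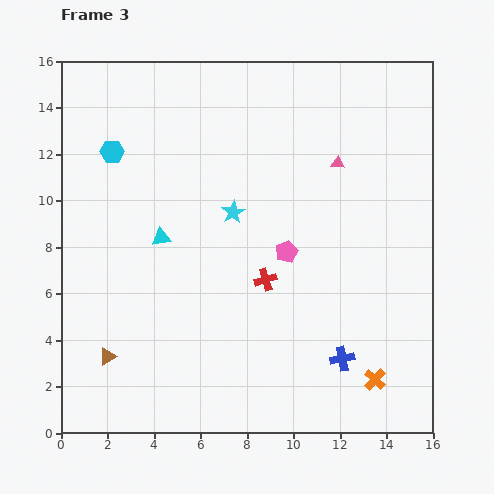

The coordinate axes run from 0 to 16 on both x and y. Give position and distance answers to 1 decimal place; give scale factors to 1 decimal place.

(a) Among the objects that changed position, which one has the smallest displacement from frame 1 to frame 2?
the pink triangle

(moved 1.4)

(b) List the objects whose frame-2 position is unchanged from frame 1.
the cyan star, the cyan triangle, the blue cross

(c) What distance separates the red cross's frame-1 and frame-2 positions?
4.9

The red cross moved from (8.8, 4.3) to (13.6, 5.5), a distance of √(4.8² + 1.2²) ≈ 4.9.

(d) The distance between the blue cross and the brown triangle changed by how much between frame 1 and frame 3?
+1.8

Distance in frame 1: 8.3. Distance in frame 3: 10.1.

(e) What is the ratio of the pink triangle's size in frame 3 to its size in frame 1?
0.6×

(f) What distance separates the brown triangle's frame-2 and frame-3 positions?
2.4

The brown triangle moved from (2.9, 1.1) to (2.0, 3.3), a distance of √(0.9² + 2.2²) ≈ 2.4.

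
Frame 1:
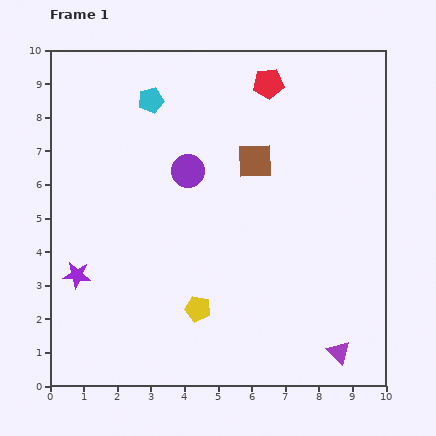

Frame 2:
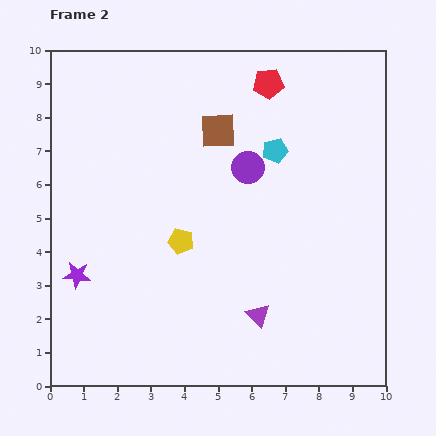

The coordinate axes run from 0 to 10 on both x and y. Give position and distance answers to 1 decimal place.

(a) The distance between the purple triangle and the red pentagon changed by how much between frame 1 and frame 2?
-1.4

Distance in frame 1: 8.3. Distance in frame 2: 6.9.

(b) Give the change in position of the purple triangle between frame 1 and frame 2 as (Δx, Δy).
(-2.4, 1.1)

The purple triangle was at (8.6, 1.0) in frame 1 and (6.2, 2.1) in frame 2.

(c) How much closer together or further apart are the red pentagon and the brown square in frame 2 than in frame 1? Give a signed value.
-0.2

Distance in frame 1: 2.3. Distance in frame 2: 2.1.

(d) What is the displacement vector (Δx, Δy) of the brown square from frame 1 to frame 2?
(-1.1, 0.9)

The brown square was at (6.1, 6.7) in frame 1 and (5.0, 7.6) in frame 2.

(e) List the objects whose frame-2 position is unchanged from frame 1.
the red pentagon, the purple star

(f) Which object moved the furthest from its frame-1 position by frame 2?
the cyan pentagon

(moved 4.0; next 2.6)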